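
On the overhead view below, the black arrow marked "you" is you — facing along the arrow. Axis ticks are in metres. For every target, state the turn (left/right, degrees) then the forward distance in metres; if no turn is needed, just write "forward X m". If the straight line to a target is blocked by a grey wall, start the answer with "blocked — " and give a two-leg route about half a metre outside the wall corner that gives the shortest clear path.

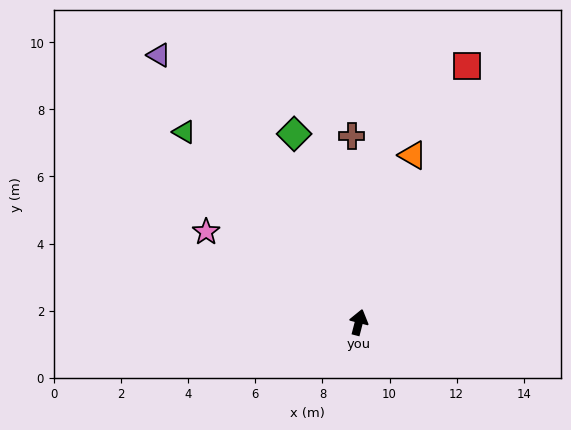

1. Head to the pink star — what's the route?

turn left 74°, forward 5.3 m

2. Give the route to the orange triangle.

turn right 3°, forward 5.2 m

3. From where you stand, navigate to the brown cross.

turn left 17°, forward 5.6 m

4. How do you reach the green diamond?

turn left 34°, forward 5.9 m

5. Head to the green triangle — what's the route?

turn left 57°, forward 7.7 m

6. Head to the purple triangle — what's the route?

turn left 51°, forward 10.0 m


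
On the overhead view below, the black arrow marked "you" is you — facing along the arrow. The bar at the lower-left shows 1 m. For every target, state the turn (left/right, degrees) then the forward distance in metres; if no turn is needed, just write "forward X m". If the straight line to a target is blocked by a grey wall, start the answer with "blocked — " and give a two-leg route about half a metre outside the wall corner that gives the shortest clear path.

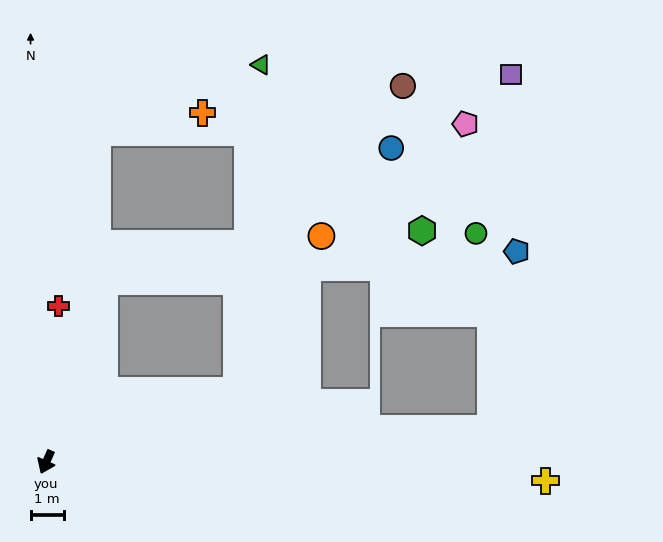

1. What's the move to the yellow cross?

turn left 112°, forward 15.0 m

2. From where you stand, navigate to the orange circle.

blocked — turn left 134°, forward 6.1 m, then turn left 41°, forward 5.3 m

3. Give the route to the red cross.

turn right 161°, forward 4.7 m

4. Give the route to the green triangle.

blocked — turn left 134°, forward 6.1 m, then turn left 66°, forward 9.8 m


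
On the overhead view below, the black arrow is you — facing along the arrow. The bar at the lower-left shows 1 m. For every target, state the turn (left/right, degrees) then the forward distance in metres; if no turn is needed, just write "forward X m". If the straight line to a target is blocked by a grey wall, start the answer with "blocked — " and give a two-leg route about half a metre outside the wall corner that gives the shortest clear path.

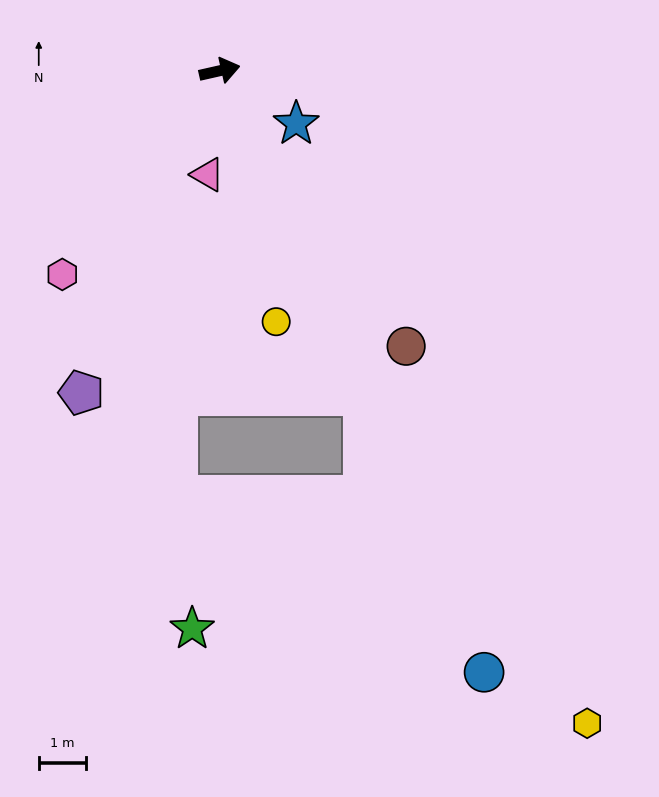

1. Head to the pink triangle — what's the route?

turn right 109°, forward 2.2 m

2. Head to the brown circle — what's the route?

turn right 69°, forward 7.0 m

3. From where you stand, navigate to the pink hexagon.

turn right 140°, forward 5.4 m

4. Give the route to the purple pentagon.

turn right 126°, forward 7.4 m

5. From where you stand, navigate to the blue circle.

turn right 79°, forward 13.8 m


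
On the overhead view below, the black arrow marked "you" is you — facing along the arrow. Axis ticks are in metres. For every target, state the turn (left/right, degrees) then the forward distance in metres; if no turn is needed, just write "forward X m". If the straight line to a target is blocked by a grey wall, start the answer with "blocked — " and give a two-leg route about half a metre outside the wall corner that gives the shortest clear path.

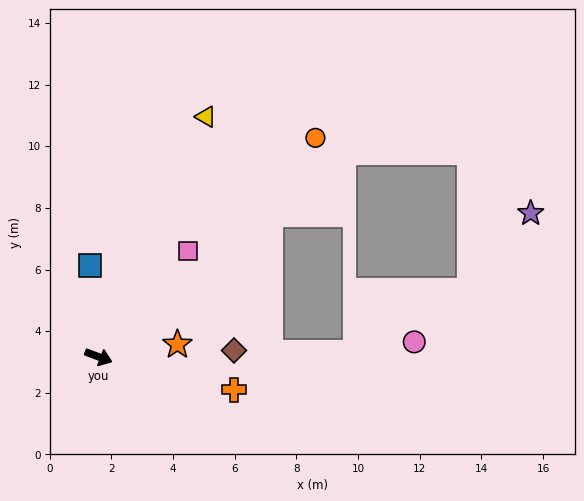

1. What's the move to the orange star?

turn left 30°, forward 2.6 m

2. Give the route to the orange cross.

turn left 7°, forward 4.5 m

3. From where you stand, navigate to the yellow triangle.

turn left 87°, forward 8.5 m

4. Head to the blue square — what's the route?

turn left 116°, forward 3.0 m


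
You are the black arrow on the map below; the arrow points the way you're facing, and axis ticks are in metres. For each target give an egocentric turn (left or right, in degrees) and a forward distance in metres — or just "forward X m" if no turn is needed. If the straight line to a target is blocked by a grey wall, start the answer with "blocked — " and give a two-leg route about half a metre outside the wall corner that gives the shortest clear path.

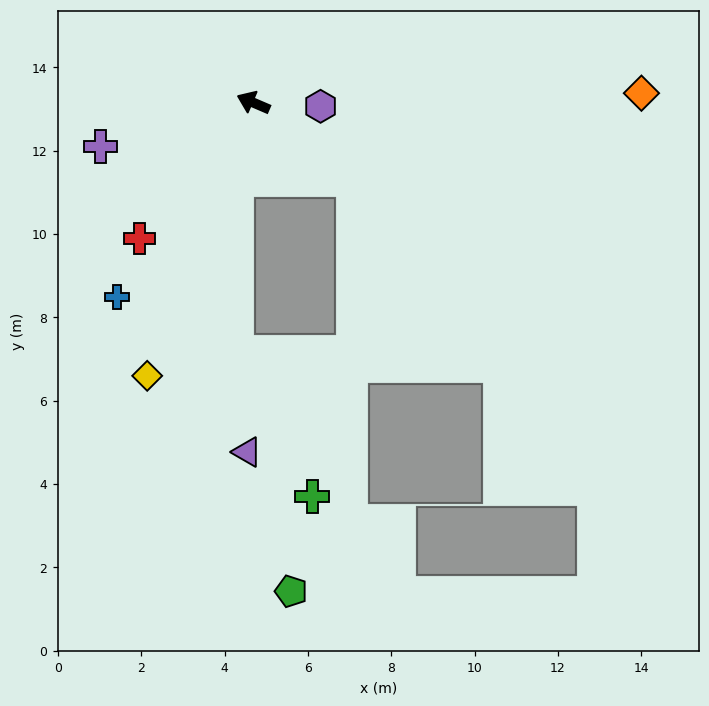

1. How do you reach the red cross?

turn left 73°, forward 4.3 m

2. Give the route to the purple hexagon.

turn right 160°, forward 1.6 m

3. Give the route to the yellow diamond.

turn left 92°, forward 7.0 m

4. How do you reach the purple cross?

turn left 39°, forward 3.8 m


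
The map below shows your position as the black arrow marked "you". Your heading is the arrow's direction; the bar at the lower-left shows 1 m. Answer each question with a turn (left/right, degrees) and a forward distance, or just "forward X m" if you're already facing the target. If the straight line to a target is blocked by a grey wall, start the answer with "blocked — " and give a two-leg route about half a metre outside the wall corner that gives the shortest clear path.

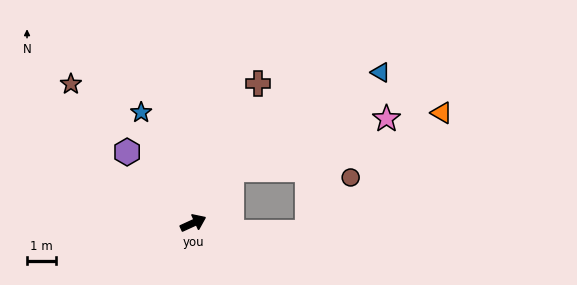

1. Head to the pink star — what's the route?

blocked — turn left 29°, forward 2.2 m, then turn right 35°, forward 5.5 m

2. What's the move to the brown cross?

turn left 40°, forward 5.2 m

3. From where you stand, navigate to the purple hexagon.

turn left 108°, forward 3.3 m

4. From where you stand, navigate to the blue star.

turn left 91°, forward 4.2 m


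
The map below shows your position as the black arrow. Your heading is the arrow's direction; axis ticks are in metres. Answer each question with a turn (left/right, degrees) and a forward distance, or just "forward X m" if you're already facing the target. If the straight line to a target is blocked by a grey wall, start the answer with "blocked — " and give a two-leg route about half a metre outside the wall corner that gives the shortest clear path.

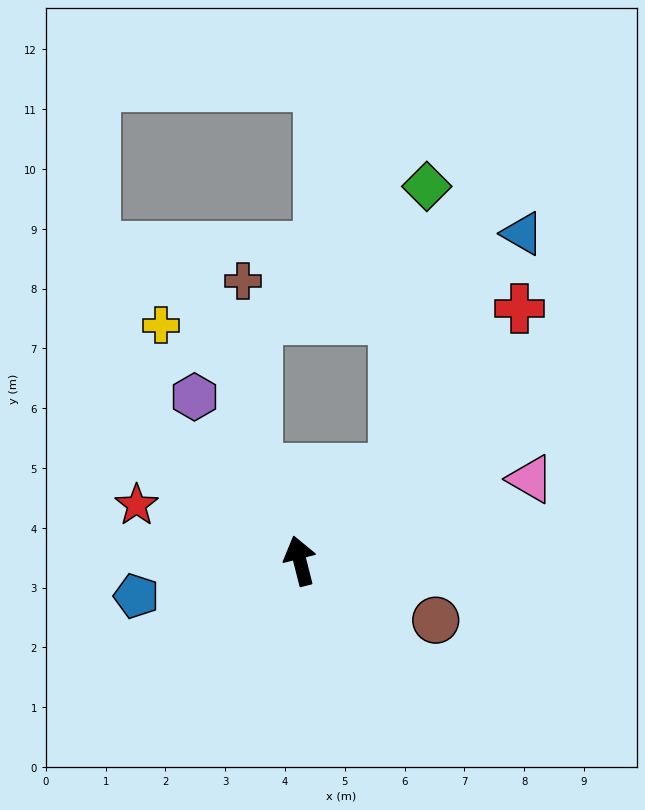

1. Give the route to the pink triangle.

turn right 85°, forward 4.1 m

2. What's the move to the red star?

turn left 57°, forward 2.9 m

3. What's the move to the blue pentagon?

turn left 88°, forward 2.8 m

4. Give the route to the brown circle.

turn right 128°, forward 2.5 m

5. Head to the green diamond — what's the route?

blocked — turn right 60°, forward 2.2 m, then turn left 39°, forward 4.8 m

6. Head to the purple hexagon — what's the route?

turn left 19°, forward 3.3 m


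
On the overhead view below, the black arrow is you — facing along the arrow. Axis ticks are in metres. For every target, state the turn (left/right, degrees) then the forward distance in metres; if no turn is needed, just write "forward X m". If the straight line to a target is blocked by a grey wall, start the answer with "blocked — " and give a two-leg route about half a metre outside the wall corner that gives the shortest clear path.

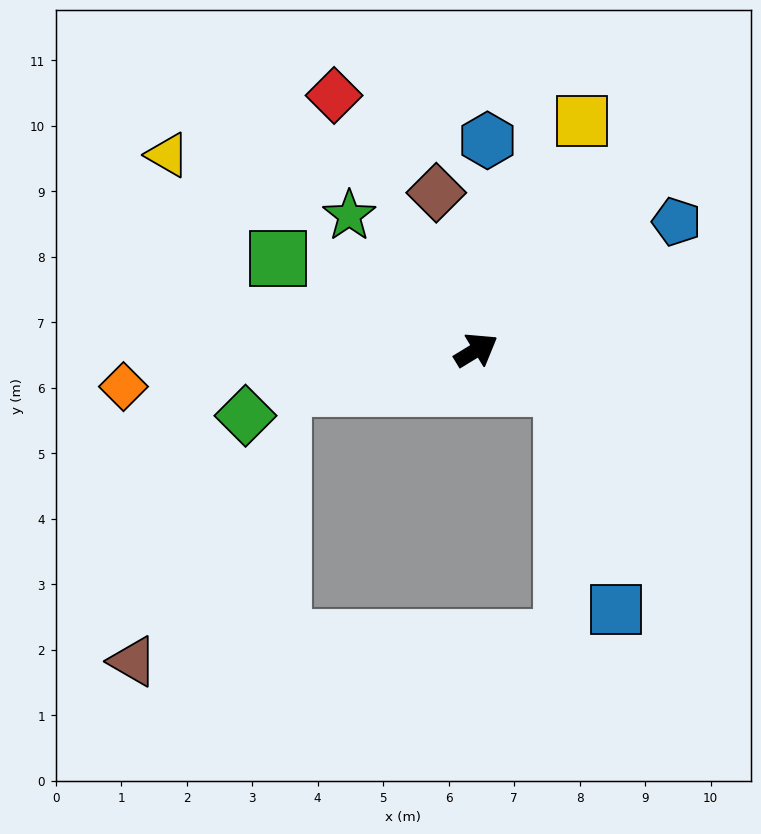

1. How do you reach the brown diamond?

turn left 73°, forward 2.5 m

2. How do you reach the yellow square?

turn left 34°, forward 3.9 m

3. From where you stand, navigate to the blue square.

blocked — turn right 56°, forward 1.4 m, then turn right 51°, forward 3.5 m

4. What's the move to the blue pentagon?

forward 3.6 m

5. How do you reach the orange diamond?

turn left 155°, forward 5.4 m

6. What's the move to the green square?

turn left 124°, forward 3.3 m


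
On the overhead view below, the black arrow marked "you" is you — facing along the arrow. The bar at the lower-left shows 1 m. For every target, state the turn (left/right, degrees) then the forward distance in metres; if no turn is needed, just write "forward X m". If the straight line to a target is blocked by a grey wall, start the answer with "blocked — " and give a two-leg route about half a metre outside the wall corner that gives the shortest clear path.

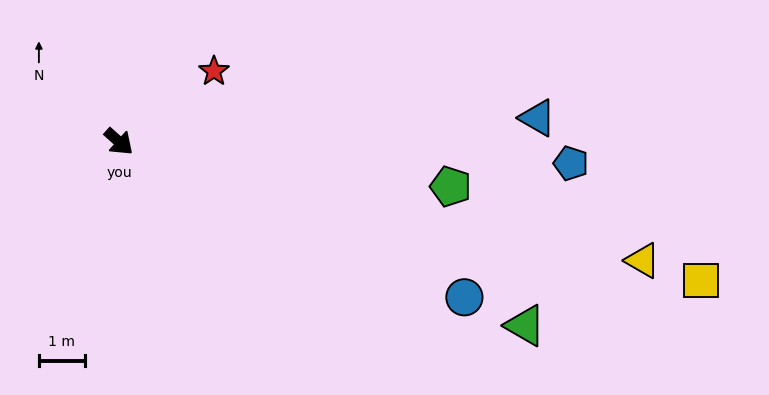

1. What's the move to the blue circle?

turn left 18°, forward 8.2 m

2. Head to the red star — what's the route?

turn left 78°, forward 2.6 m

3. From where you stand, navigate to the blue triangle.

turn left 45°, forward 9.1 m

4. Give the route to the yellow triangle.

turn left 29°, forward 11.6 m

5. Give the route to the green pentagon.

turn left 34°, forward 7.2 m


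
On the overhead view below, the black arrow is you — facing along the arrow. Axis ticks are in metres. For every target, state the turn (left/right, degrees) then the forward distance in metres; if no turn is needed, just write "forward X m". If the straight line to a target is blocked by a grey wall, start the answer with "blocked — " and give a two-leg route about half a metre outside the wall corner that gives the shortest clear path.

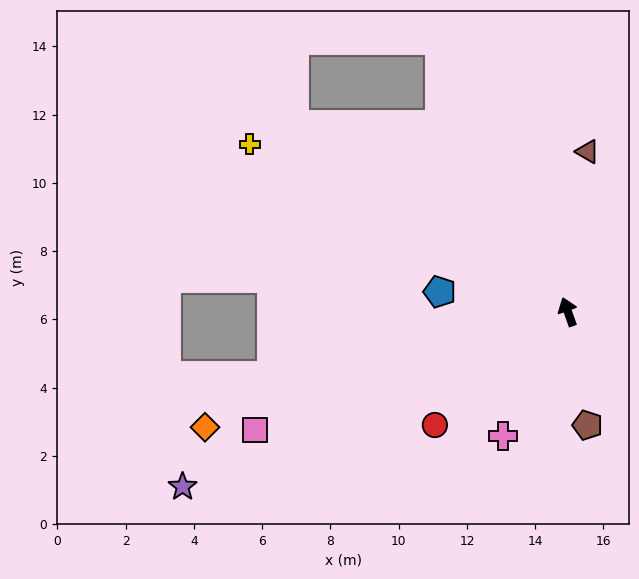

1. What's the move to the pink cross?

turn left 133°, forward 4.1 m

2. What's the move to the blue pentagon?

turn left 62°, forward 3.8 m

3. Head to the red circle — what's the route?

turn left 111°, forward 5.1 m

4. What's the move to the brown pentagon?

turn left 170°, forward 3.4 m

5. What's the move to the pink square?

turn left 91°, forward 9.8 m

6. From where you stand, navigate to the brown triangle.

turn right 27°, forward 4.7 m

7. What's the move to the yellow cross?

turn left 43°, forward 10.5 m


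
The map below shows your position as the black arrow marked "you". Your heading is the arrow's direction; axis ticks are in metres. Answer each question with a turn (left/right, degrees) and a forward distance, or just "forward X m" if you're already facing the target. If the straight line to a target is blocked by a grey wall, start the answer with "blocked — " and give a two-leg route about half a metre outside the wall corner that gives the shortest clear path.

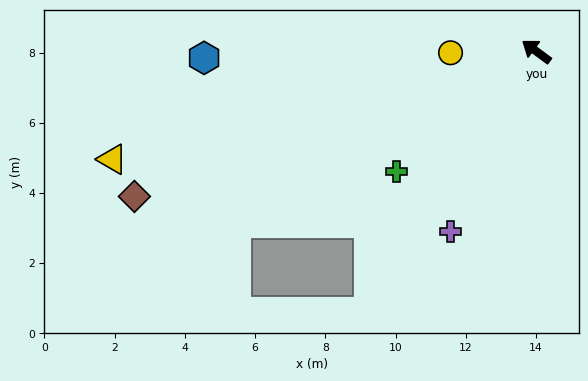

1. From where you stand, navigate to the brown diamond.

turn left 56°, forward 12.2 m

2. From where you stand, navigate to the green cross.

turn left 77°, forward 5.3 m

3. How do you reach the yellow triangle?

turn left 51°, forward 12.5 m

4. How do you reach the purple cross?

turn left 101°, forward 5.7 m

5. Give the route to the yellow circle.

turn left 37°, forward 2.4 m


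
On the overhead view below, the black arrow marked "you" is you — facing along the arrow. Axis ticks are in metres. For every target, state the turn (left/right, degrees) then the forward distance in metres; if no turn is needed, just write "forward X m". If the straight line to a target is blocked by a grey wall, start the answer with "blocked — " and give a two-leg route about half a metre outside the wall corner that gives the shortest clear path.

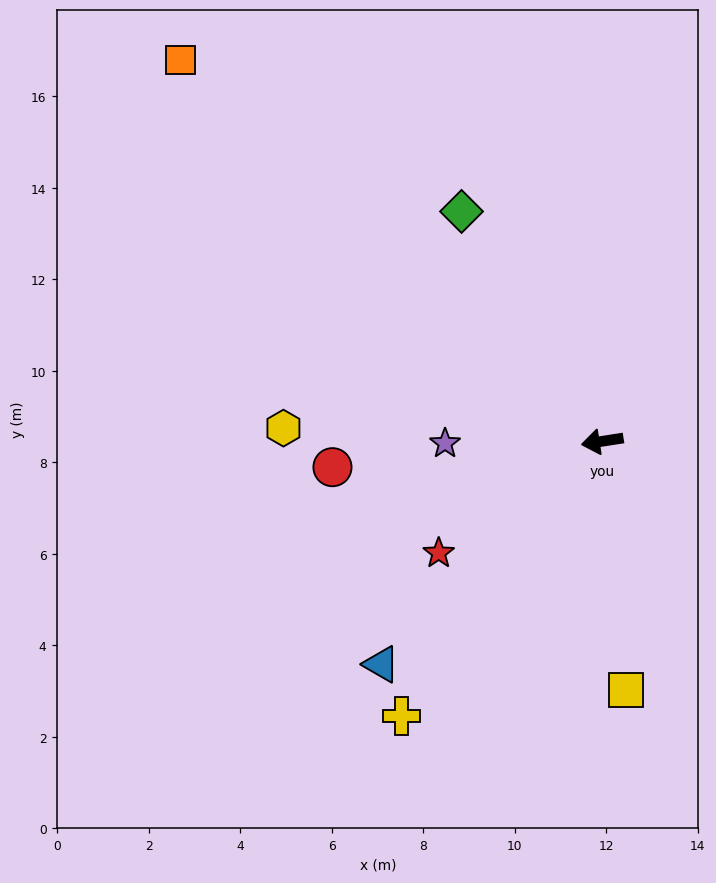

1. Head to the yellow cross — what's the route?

turn left 45°, forward 7.4 m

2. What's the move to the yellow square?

turn left 87°, forward 5.5 m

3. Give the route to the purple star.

turn right 8°, forward 3.4 m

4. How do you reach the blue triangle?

turn left 36°, forward 6.9 m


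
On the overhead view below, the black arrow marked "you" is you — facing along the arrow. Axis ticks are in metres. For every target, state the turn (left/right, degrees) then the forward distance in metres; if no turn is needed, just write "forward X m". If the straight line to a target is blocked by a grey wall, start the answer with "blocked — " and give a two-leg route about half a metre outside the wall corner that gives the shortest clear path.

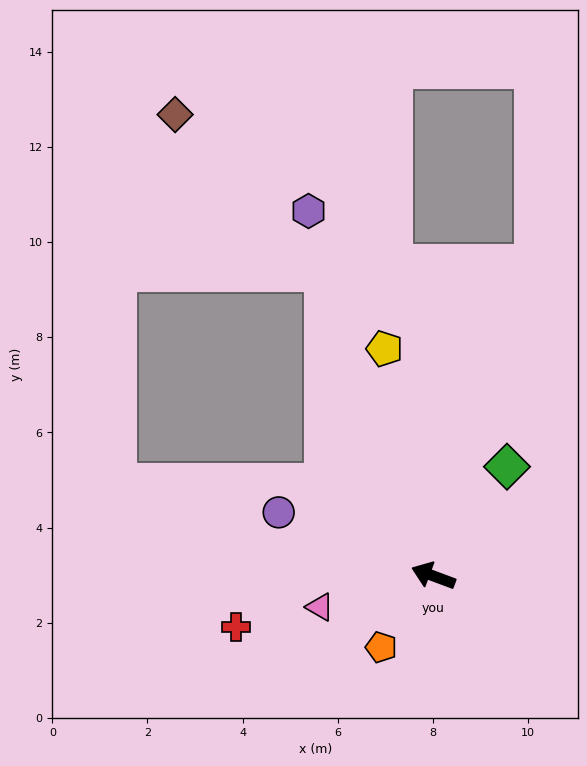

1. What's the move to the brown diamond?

blocked — turn right 50°, forward 6.8 m, then turn left 24°, forward 4.6 m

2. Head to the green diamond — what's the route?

turn right 104°, forward 2.8 m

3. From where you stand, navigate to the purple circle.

forward 3.5 m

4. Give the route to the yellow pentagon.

turn right 57°, forward 4.9 m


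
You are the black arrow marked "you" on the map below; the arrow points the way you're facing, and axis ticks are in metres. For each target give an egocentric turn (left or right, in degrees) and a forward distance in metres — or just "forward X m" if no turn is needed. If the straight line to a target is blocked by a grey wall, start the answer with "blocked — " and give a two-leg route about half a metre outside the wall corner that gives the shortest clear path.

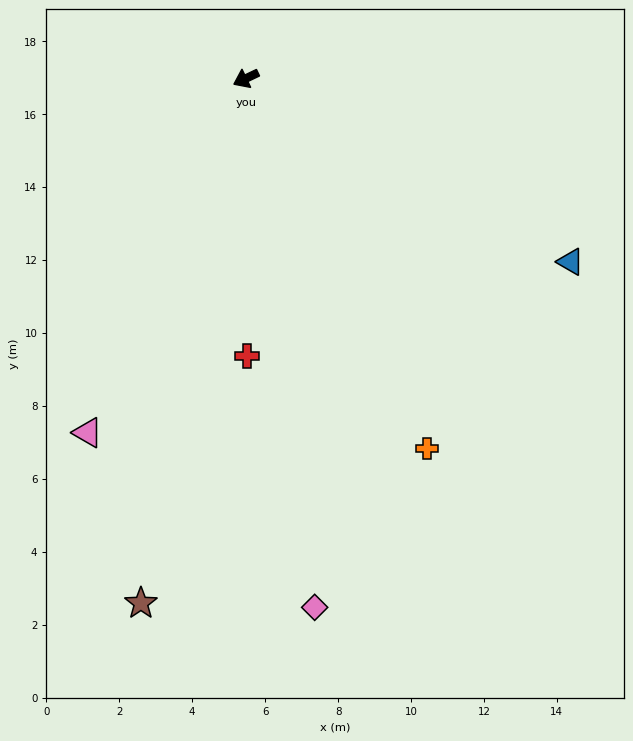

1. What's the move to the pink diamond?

turn left 72°, forward 14.6 m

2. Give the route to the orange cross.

turn left 91°, forward 11.3 m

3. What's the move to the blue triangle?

turn left 125°, forward 10.2 m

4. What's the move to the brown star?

turn left 53°, forward 14.7 m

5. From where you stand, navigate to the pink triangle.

turn left 40°, forward 10.6 m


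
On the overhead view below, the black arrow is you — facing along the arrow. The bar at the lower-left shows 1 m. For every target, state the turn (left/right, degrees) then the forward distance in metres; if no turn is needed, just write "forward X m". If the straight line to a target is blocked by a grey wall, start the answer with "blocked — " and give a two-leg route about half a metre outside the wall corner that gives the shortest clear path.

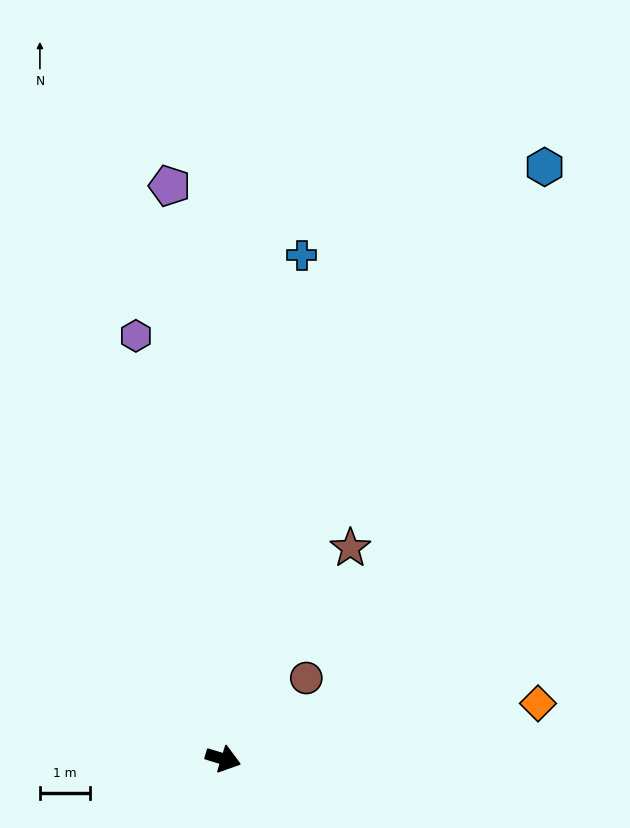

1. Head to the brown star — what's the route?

turn left 76°, forward 4.9 m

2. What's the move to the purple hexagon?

turn left 119°, forward 8.6 m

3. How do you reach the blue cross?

turn left 98°, forward 10.2 m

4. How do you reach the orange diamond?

turn left 27°, forward 6.4 m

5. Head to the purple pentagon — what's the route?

turn left 112°, forward 11.5 m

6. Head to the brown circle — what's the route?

turn left 61°, forward 2.3 m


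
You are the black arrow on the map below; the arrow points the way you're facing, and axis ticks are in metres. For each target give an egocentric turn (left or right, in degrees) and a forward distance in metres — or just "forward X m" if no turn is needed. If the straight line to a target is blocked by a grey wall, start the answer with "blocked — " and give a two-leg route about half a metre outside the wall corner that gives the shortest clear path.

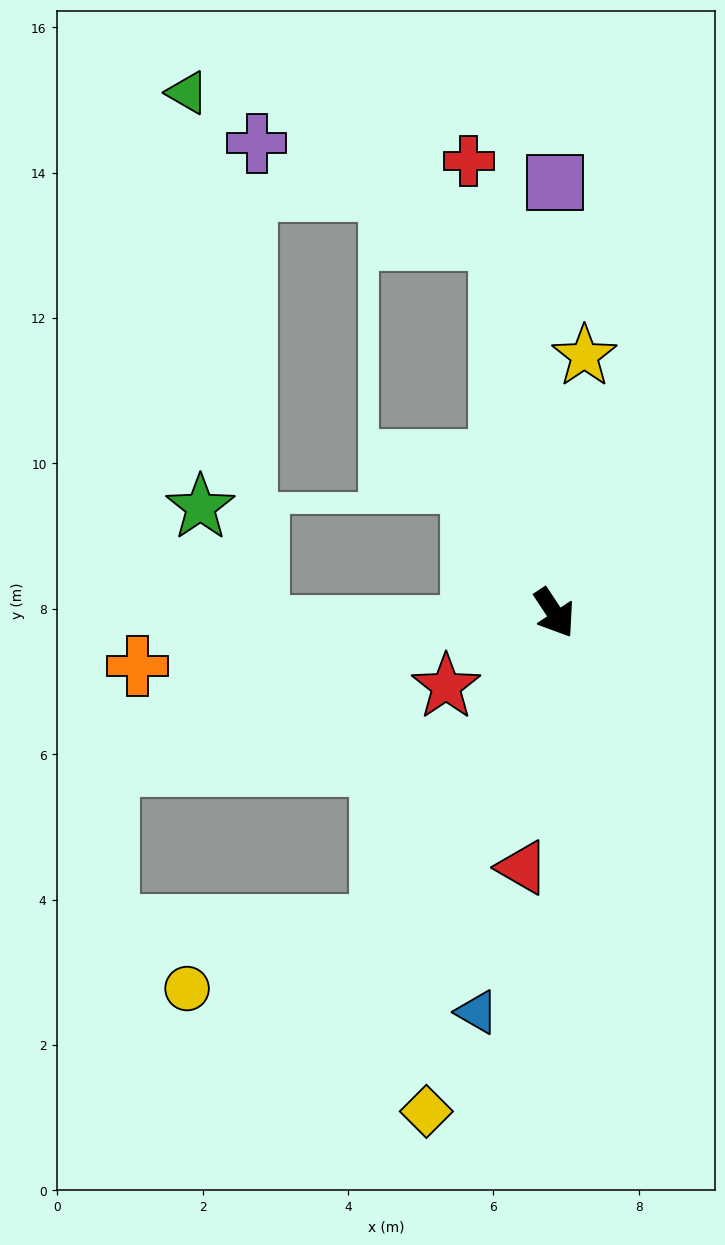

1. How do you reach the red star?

turn right 89°, forward 1.8 m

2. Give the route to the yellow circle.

blocked — turn right 62°, forward 4.9 m, then turn right 44°, forward 2.8 m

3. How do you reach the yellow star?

turn left 140°, forward 3.6 m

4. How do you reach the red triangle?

turn right 41°, forward 3.5 m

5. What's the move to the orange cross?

turn right 116°, forward 5.8 m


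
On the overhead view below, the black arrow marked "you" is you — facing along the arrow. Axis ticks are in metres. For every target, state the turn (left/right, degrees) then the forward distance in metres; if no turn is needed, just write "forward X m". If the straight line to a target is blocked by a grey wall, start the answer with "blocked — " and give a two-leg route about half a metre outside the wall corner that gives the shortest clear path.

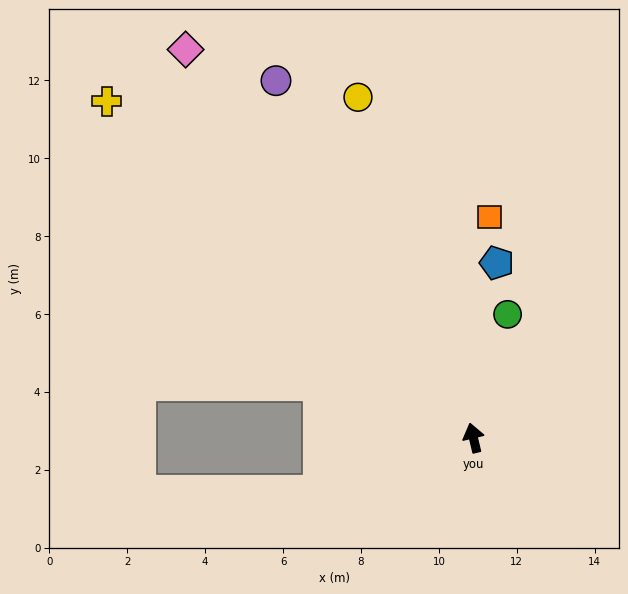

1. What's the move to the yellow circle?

turn left 5°, forward 9.2 m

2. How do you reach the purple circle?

turn left 16°, forward 10.5 m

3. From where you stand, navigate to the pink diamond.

turn left 23°, forward 12.4 m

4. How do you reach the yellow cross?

turn left 34°, forward 12.8 m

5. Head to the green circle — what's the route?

turn right 29°, forward 3.3 m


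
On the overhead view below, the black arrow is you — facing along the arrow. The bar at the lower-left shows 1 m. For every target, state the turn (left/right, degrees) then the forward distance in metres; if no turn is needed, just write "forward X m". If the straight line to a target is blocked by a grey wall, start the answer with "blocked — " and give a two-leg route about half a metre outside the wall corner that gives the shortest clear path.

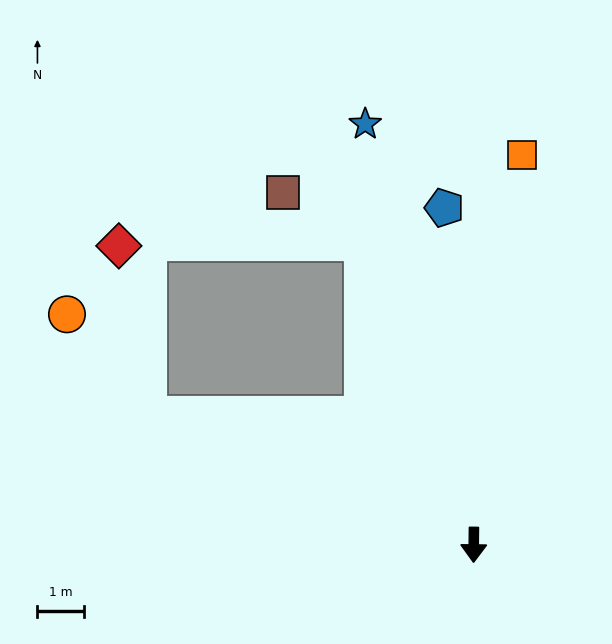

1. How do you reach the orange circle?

blocked — turn right 111°, forward 7.6 m, then turn right 30°, forward 2.8 m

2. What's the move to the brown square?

blocked — turn right 159°, forward 7.0 m, then turn left 38°, forward 2.0 m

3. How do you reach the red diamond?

blocked — turn right 111°, forward 7.6 m, then turn right 59°, forward 3.7 m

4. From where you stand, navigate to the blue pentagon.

turn right 174°, forward 7.3 m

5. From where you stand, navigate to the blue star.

turn right 165°, forward 9.4 m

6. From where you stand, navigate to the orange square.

turn left 174°, forward 8.5 m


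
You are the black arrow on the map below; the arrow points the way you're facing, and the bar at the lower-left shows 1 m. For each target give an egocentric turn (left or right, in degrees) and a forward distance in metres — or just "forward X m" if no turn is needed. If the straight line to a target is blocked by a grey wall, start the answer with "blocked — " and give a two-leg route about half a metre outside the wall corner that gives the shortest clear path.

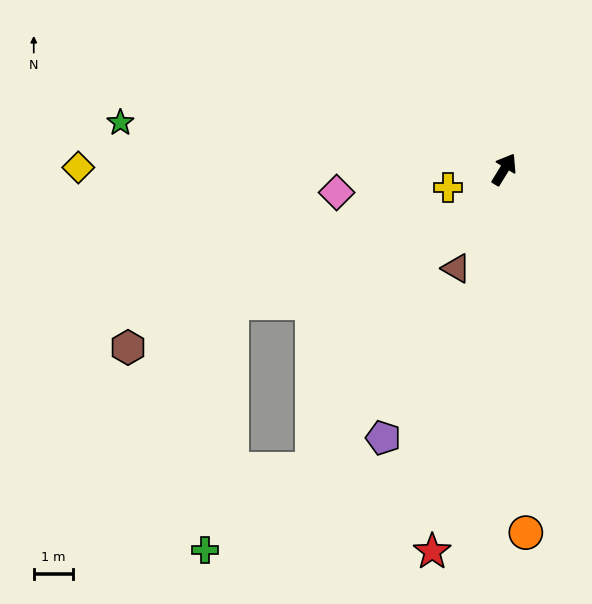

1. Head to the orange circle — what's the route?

turn right 145°, forward 9.3 m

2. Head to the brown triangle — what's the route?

turn right 174°, forward 2.8 m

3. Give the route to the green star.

turn left 115°, forward 9.8 m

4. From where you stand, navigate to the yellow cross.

turn left 140°, forward 1.5 m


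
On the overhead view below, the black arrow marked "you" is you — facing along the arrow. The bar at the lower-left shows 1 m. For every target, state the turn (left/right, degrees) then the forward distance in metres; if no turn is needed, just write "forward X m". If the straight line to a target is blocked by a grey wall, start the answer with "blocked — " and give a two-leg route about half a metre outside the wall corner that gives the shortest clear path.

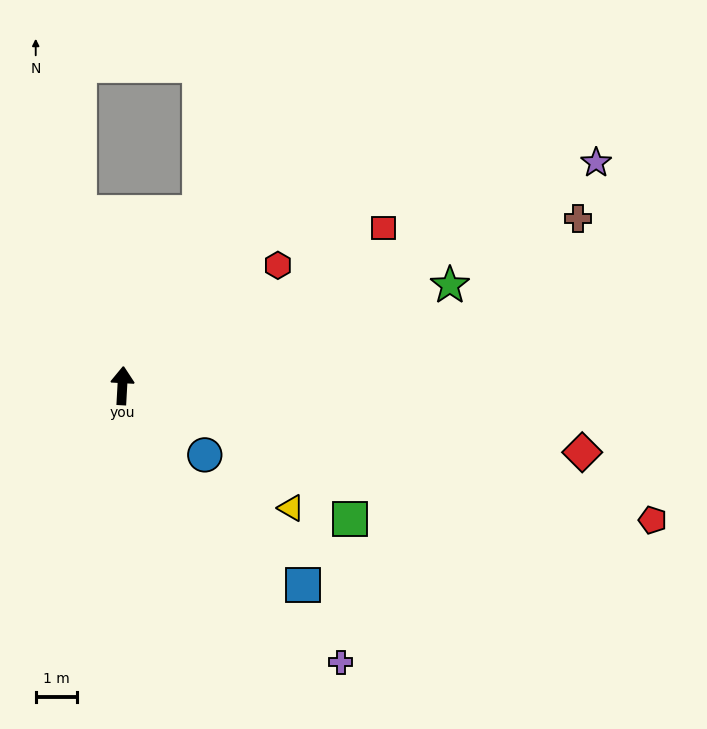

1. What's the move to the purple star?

turn right 62°, forward 12.8 m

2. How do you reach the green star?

turn right 70°, forward 8.4 m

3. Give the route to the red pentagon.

turn right 101°, forward 13.3 m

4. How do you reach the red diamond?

turn right 95°, forward 11.3 m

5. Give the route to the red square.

turn right 56°, forward 7.4 m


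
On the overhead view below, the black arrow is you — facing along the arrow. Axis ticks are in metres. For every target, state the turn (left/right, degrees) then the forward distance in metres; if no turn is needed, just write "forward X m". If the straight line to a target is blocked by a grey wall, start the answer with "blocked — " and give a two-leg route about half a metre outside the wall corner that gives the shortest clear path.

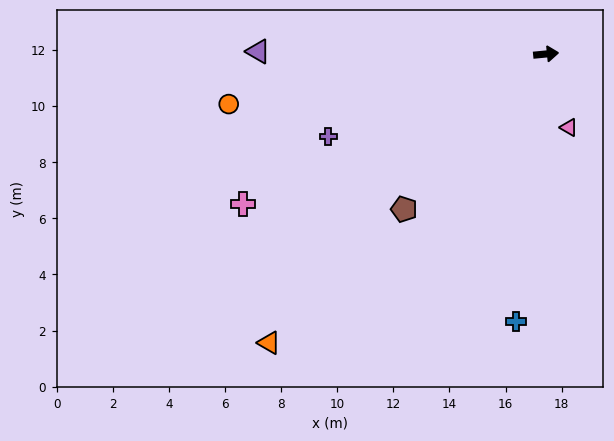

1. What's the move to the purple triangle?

turn left 174°, forward 10.3 m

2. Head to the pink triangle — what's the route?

turn right 78°, forward 2.7 m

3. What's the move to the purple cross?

turn right 165°, forward 8.3 m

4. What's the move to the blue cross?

turn right 102°, forward 9.6 m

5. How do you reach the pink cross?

turn right 159°, forward 12.1 m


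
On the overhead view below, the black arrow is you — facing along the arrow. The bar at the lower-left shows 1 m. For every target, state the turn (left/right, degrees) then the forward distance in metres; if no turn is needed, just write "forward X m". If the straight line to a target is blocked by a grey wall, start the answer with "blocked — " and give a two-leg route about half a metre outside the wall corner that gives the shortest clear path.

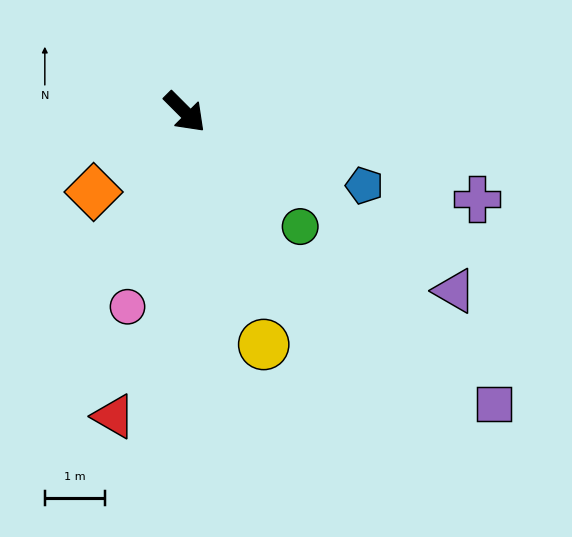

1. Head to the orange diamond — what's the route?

turn right 94°, forward 2.0 m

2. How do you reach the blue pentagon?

turn left 23°, forward 3.2 m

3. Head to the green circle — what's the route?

forward 2.7 m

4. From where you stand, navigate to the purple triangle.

turn left 11°, forward 5.4 m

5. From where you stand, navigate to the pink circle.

turn right 61°, forward 3.4 m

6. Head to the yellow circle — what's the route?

turn right 26°, forward 4.1 m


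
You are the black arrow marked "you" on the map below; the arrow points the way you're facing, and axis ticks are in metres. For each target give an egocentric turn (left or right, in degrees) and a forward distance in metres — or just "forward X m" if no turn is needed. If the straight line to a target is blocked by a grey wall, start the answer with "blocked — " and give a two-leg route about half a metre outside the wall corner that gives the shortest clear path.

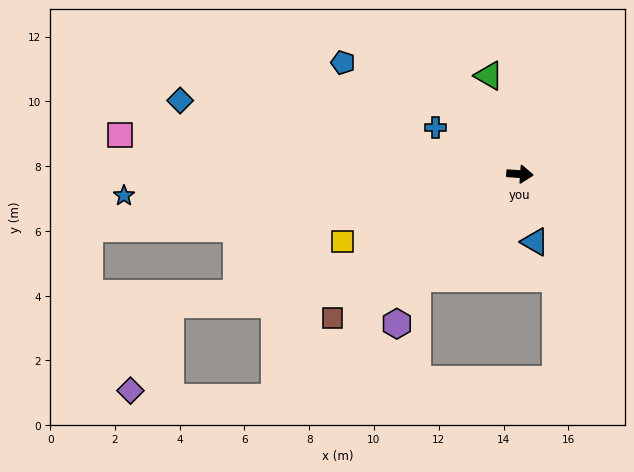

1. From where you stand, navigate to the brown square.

turn right 138°, forward 7.3 m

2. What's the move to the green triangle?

turn left 111°, forward 3.2 m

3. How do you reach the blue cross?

turn left 155°, forward 3.0 m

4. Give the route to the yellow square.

turn right 155°, forward 5.9 m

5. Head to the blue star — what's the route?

turn right 173°, forward 12.2 m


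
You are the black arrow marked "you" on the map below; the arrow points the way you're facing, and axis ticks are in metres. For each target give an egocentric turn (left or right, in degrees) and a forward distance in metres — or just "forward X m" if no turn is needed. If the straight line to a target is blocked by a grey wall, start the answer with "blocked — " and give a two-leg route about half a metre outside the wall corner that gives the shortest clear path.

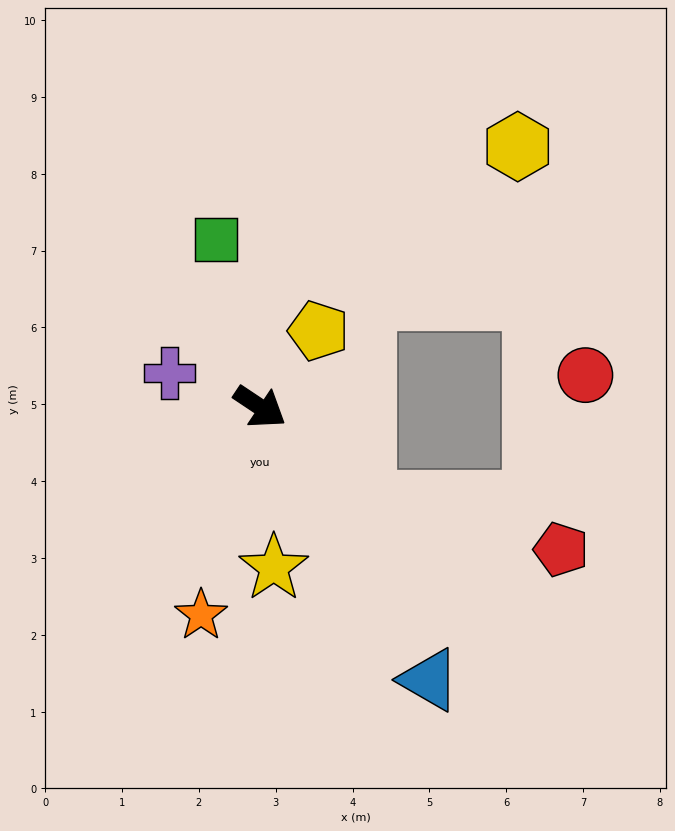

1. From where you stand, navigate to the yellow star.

turn right 51°, forward 2.1 m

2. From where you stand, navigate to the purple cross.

turn right 167°, forward 1.3 m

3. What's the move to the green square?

turn left 138°, forward 2.3 m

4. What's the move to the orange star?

turn right 72°, forward 2.8 m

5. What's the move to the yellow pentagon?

turn left 86°, forward 1.2 m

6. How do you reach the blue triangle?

turn right 25°, forward 4.2 m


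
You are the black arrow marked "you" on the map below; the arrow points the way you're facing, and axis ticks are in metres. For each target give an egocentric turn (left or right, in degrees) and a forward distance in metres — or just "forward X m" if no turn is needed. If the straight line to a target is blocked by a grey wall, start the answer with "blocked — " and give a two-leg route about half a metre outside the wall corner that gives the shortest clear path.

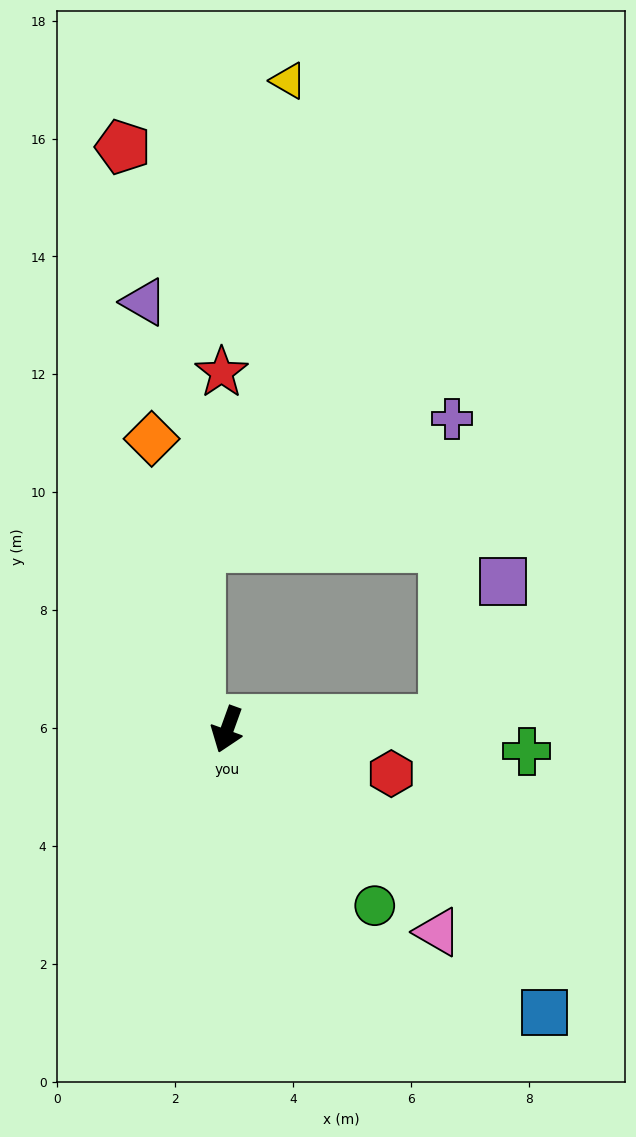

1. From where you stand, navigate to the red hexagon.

turn left 95°, forward 2.9 m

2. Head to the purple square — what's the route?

blocked — turn left 113°, forward 3.7 m, then turn left 63°, forward 2.5 m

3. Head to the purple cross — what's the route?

blocked — turn left 113°, forward 3.7 m, then turn left 85°, forward 5.1 m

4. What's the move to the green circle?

turn left 60°, forward 3.9 m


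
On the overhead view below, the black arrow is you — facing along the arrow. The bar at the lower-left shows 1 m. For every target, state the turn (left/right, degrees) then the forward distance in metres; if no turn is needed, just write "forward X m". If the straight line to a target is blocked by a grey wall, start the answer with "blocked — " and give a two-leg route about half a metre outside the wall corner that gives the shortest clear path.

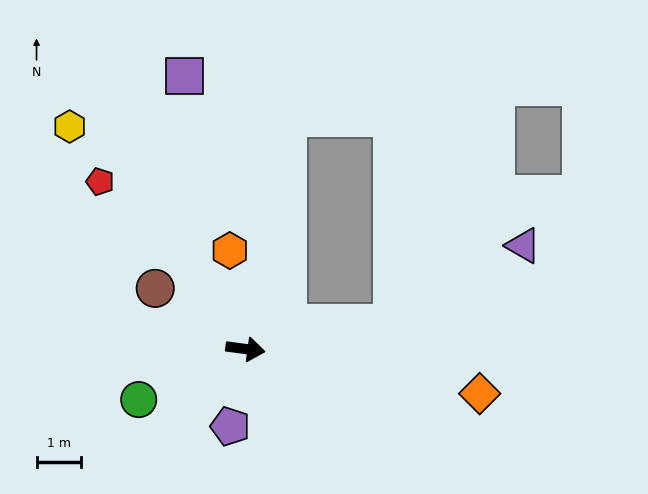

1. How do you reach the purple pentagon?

turn right 93°, forward 1.8 m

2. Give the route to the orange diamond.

turn right 3°, forward 5.4 m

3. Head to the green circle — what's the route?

turn right 147°, forward 2.7 m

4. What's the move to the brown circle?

turn left 154°, forward 2.5 m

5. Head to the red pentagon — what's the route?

turn left 139°, forward 5.0 m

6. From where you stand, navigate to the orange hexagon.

turn left 107°, forward 2.3 m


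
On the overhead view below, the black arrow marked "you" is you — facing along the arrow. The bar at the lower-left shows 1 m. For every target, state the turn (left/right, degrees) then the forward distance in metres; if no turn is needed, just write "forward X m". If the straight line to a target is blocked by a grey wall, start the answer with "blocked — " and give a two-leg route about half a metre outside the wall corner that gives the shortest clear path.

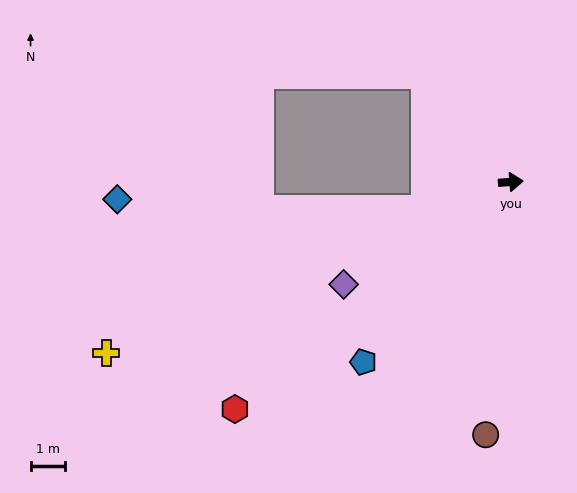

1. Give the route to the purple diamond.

turn right 153°, forward 5.7 m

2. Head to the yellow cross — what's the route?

turn right 161°, forward 12.8 m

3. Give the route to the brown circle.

turn right 100°, forward 7.4 m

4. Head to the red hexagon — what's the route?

turn right 145°, forward 10.4 m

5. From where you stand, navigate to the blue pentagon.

turn right 134°, forward 6.8 m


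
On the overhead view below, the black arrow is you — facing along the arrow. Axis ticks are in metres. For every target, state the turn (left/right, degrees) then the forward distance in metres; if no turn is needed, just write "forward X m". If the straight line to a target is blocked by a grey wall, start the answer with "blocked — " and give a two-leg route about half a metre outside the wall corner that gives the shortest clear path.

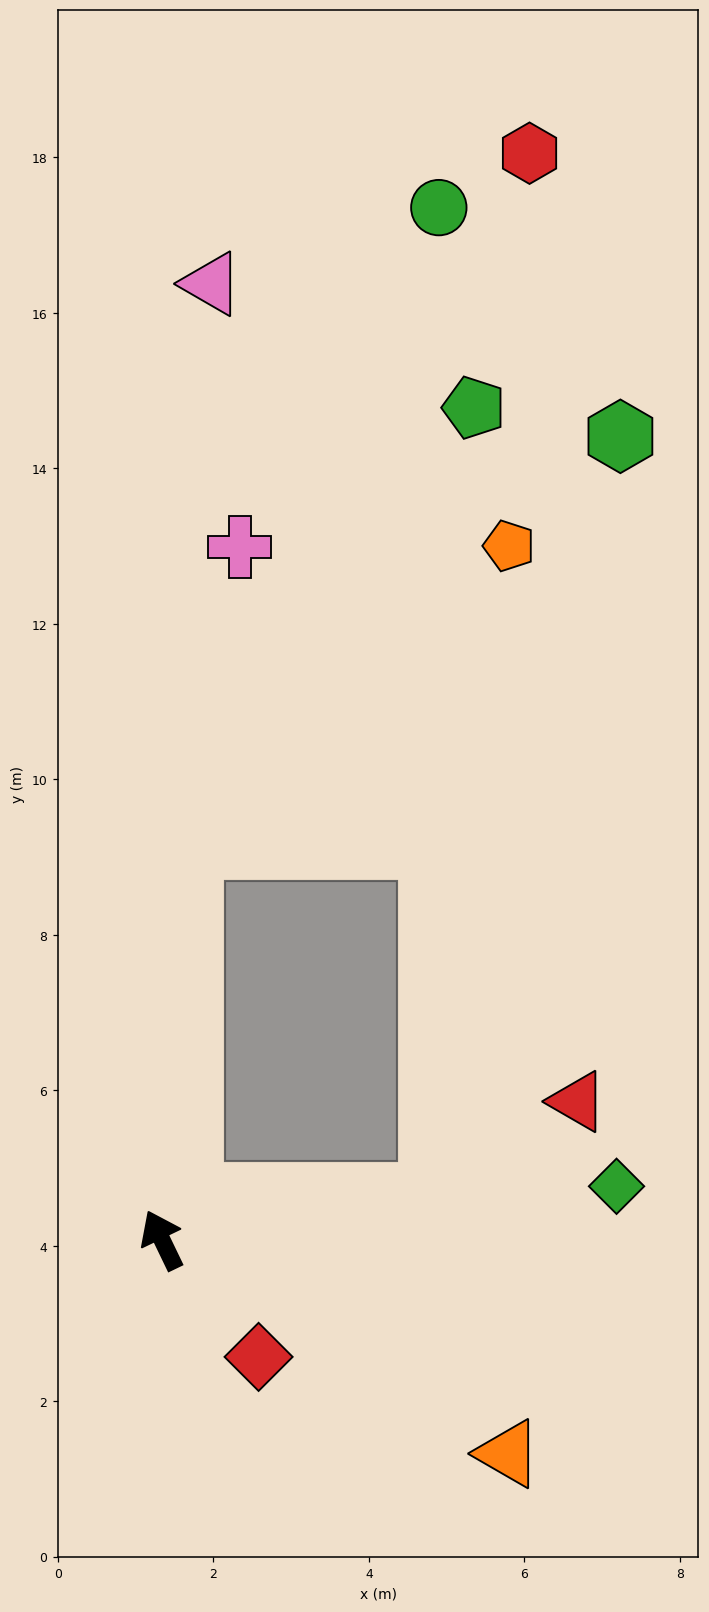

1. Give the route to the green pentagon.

blocked — turn right 30°, forward 5.1 m, then turn right 29°, forward 6.7 m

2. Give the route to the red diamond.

turn right 166°, forward 2.0 m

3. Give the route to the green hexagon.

blocked — turn right 106°, forward 3.5 m, then turn left 66°, forward 10.1 m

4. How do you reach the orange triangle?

turn right 147°, forward 5.2 m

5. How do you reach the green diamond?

turn right 109°, forward 5.9 m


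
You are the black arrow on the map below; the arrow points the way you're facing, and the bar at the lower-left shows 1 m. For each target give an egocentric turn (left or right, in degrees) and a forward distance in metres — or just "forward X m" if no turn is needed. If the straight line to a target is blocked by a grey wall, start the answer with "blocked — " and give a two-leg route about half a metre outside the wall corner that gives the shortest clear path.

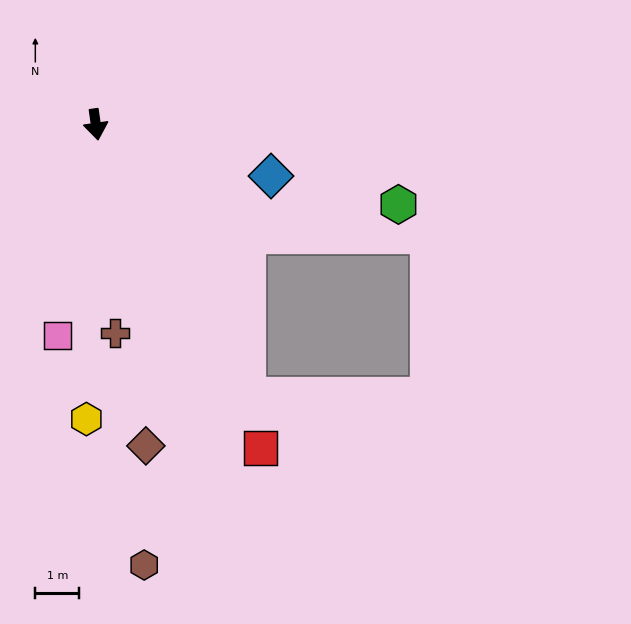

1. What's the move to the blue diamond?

turn left 66°, forward 4.1 m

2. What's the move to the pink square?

turn right 18°, forward 4.9 m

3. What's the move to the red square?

turn left 19°, forward 8.2 m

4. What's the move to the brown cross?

turn right 3°, forward 4.8 m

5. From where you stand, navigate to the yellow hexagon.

turn right 10°, forward 6.7 m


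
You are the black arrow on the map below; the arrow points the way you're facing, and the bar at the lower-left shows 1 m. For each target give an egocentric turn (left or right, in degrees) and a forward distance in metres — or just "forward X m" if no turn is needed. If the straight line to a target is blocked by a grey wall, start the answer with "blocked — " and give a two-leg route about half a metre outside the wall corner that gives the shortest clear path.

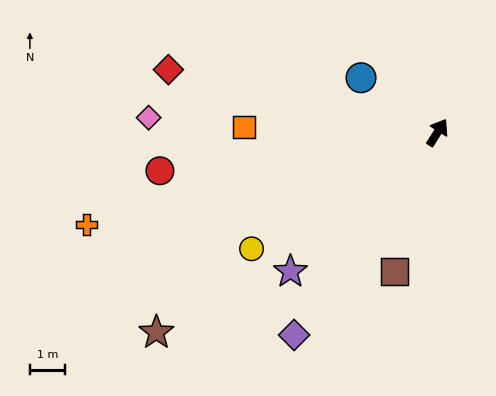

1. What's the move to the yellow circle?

turn left 154°, forward 6.3 m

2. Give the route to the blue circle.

turn left 87°, forward 2.7 m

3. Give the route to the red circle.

turn left 130°, forward 8.0 m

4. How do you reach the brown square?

turn right 165°, forward 4.1 m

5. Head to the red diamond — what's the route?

turn left 109°, forward 7.9 m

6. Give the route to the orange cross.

turn left 137°, forward 10.4 m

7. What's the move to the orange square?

turn left 121°, forward 5.5 m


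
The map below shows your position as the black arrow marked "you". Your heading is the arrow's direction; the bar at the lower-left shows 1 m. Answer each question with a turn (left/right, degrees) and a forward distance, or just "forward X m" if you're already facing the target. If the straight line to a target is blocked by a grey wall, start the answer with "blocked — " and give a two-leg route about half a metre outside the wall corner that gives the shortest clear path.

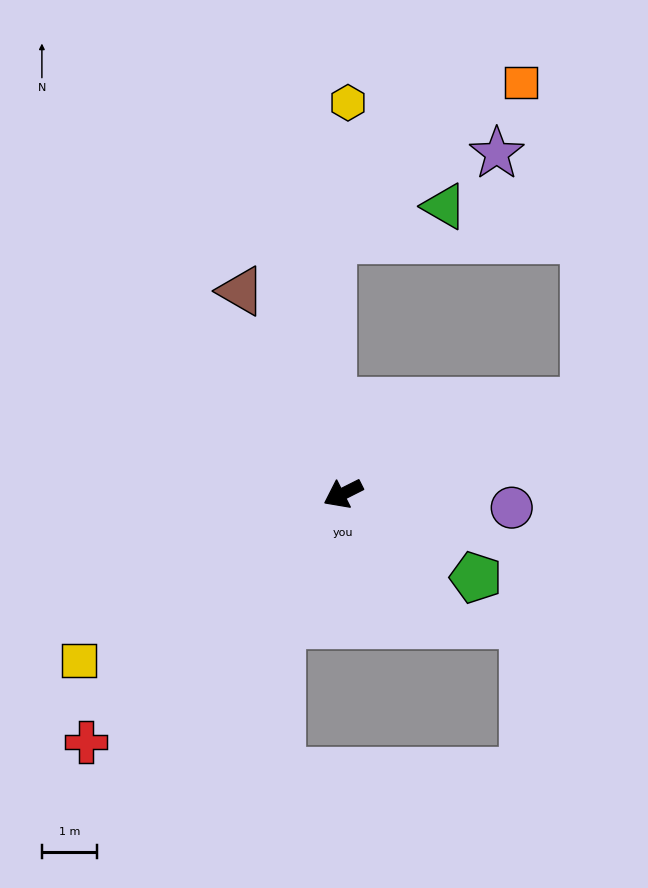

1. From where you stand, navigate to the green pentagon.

turn left 121°, forward 2.9 m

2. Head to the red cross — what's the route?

turn left 17°, forward 6.5 m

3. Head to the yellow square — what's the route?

turn left 6°, forward 5.7 m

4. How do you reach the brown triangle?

turn right 90°, forward 4.1 m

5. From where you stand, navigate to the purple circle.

turn left 149°, forward 3.1 m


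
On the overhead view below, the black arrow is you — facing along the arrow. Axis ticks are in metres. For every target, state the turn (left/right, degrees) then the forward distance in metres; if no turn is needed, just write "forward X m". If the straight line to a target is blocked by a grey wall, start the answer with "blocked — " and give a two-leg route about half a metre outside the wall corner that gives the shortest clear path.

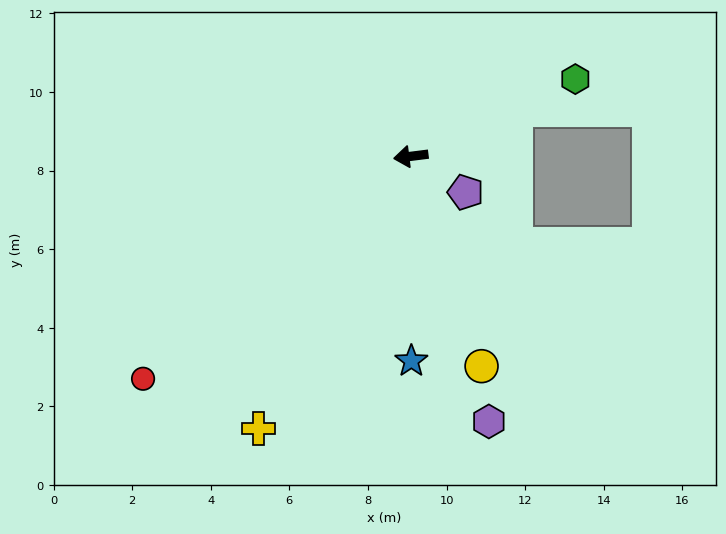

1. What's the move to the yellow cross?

turn left 54°, forward 7.9 m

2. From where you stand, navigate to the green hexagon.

turn right 162°, forward 4.6 m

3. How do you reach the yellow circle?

turn left 102°, forward 5.6 m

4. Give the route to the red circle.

turn left 33°, forward 8.9 m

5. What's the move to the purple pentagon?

turn left 140°, forward 1.7 m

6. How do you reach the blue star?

turn left 83°, forward 5.2 m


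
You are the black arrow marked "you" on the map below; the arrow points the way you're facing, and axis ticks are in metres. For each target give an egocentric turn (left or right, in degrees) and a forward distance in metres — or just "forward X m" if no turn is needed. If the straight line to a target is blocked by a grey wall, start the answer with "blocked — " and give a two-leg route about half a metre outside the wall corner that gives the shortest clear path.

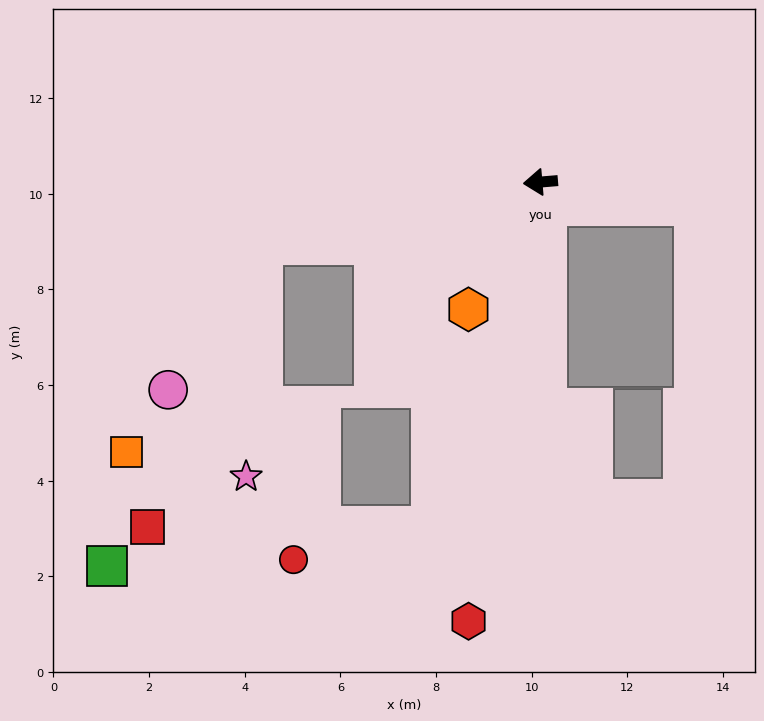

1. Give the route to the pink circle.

blocked — turn left 8°, forward 5.9 m, then turn left 44°, forward 3.6 m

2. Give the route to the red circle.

blocked — turn left 68°, forward 7.6 m, then turn right 59°, forward 3.0 m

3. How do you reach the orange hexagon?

turn left 56°, forward 3.1 m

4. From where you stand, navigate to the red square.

blocked — turn left 8°, forward 5.9 m, then turn left 55°, forward 6.4 m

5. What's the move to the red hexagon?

turn left 76°, forward 9.3 m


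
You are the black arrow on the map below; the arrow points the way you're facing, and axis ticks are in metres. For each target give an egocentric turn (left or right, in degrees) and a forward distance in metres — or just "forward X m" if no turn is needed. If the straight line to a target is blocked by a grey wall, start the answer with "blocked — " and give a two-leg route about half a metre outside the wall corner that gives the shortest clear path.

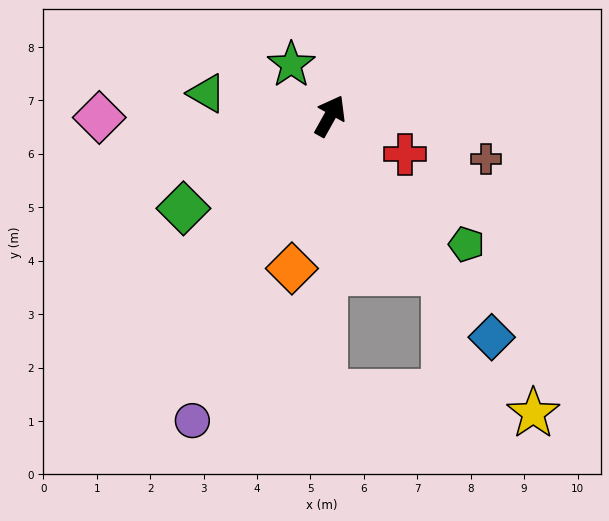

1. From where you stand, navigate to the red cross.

turn right 88°, forward 1.6 m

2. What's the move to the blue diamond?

turn right 115°, forward 5.1 m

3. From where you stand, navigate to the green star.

turn left 66°, forward 1.2 m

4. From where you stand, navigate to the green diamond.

turn left 151°, forward 3.2 m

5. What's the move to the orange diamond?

turn right 165°, forward 2.9 m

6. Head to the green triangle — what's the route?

turn left 109°, forward 2.3 m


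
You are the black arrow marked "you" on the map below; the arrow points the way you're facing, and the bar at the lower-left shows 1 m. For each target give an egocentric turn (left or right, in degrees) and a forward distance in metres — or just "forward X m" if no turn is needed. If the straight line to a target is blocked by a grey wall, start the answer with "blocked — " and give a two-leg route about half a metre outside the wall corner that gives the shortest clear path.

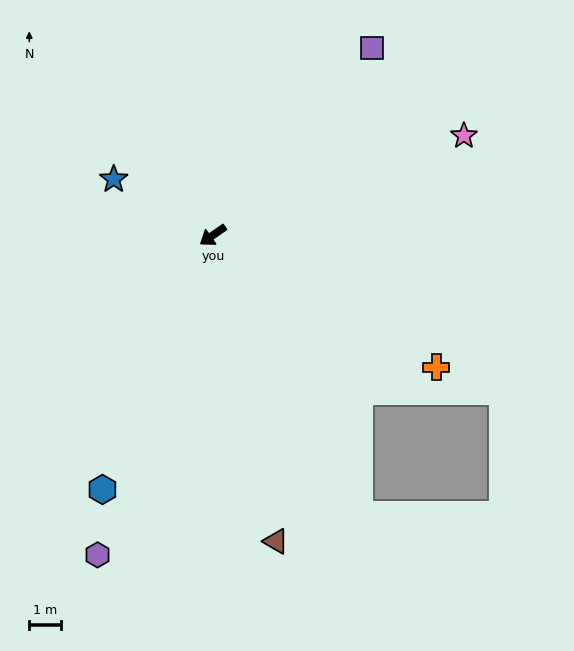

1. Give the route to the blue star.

turn right 64°, forward 3.6 m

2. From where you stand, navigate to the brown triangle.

turn left 67°, forward 9.8 m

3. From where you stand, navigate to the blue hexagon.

turn left 32°, forward 8.7 m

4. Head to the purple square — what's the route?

turn right 165°, forward 7.7 m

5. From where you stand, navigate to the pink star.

turn left 167°, forward 8.4 m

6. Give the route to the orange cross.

turn left 114°, forward 8.1 m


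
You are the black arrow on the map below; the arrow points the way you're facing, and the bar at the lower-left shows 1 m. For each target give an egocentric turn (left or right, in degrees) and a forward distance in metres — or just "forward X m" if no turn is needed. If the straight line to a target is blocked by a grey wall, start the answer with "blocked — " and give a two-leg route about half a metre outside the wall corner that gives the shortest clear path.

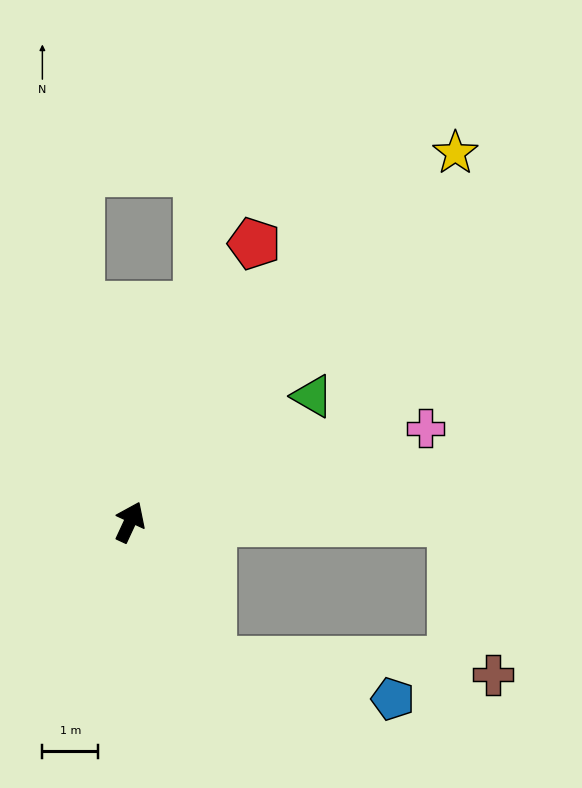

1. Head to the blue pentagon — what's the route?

blocked — turn right 124°, forward 2.9 m, then turn left 47°, forward 3.3 m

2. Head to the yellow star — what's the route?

turn right 16°, forward 8.8 m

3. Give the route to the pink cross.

turn right 48°, forward 5.6 m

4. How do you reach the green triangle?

turn right 31°, forward 4.0 m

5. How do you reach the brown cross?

blocked — turn right 65°, forward 5.8 m, then turn right 75°, forward 2.8 m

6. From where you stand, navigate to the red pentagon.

forward 5.5 m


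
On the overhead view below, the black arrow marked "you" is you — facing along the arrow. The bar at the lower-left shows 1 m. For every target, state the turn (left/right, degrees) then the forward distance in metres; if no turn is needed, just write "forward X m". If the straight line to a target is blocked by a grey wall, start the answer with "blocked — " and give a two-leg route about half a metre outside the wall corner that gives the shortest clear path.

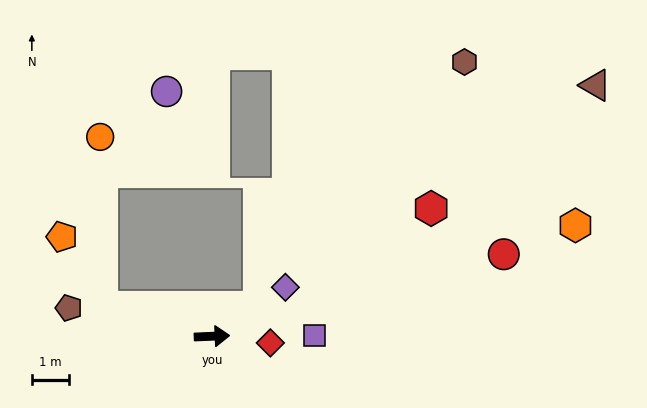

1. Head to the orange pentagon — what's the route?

blocked — turn left 163°, forward 3.0 m, then turn right 46°, forward 2.2 m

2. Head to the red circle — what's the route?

turn left 13°, forward 8.1 m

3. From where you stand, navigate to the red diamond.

turn right 9°, forward 1.6 m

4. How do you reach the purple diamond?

turn left 31°, forward 2.4 m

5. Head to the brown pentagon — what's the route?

turn left 166°, forward 3.9 m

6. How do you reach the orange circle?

blocked — turn left 163°, forward 3.0 m, then turn right 75°, forward 4.5 m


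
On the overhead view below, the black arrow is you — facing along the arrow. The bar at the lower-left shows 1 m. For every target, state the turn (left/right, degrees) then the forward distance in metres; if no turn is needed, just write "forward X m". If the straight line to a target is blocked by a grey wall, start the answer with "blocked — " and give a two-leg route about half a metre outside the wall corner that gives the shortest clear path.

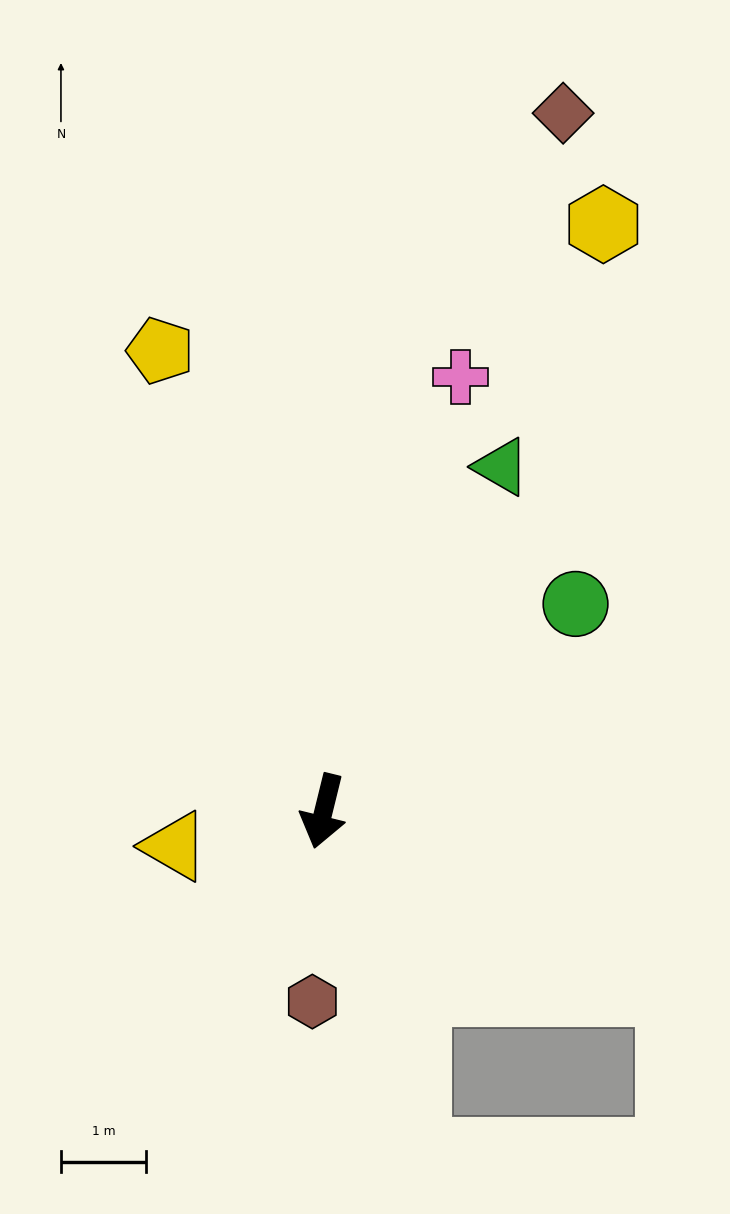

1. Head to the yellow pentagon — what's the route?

turn right 147°, forward 5.7 m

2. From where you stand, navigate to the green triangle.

turn left 167°, forward 4.5 m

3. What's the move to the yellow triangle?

turn right 63°, forward 1.8 m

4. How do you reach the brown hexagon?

turn left 10°, forward 2.2 m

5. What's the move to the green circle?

turn left 143°, forward 3.8 m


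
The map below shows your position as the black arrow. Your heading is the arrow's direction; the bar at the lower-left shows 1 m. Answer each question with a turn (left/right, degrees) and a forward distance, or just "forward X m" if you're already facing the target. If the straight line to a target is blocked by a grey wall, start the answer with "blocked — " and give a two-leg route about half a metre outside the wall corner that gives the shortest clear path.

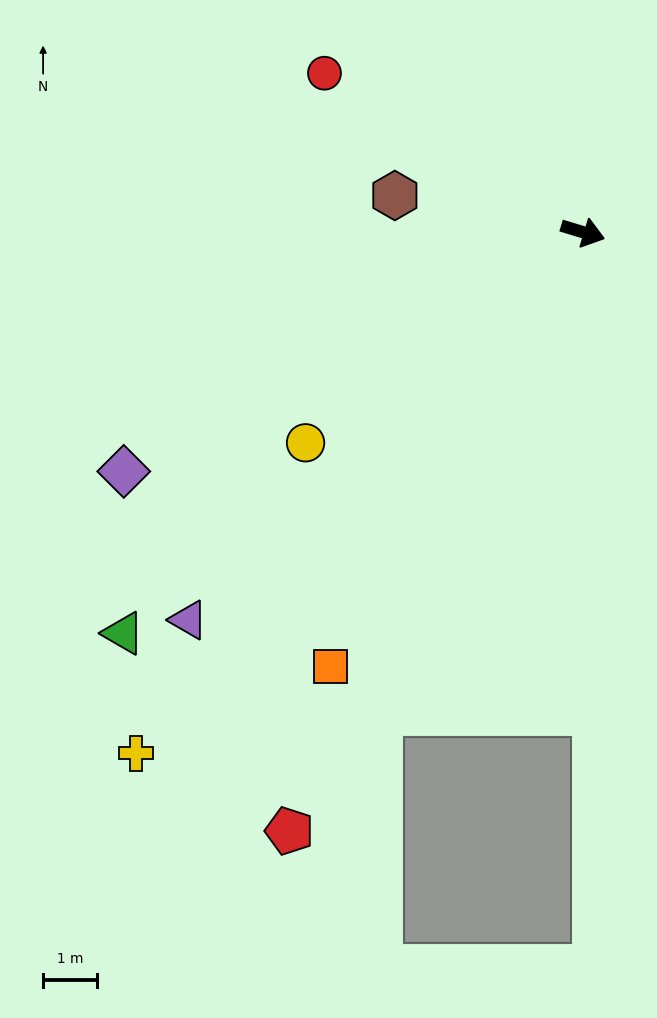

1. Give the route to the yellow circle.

turn right 126°, forward 6.5 m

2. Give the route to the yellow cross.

turn right 114°, forward 12.8 m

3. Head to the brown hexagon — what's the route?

turn right 174°, forward 3.6 m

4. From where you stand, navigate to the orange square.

turn right 103°, forward 9.4 m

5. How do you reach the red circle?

turn left 165°, forward 5.7 m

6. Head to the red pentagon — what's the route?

turn right 99°, forward 12.4 m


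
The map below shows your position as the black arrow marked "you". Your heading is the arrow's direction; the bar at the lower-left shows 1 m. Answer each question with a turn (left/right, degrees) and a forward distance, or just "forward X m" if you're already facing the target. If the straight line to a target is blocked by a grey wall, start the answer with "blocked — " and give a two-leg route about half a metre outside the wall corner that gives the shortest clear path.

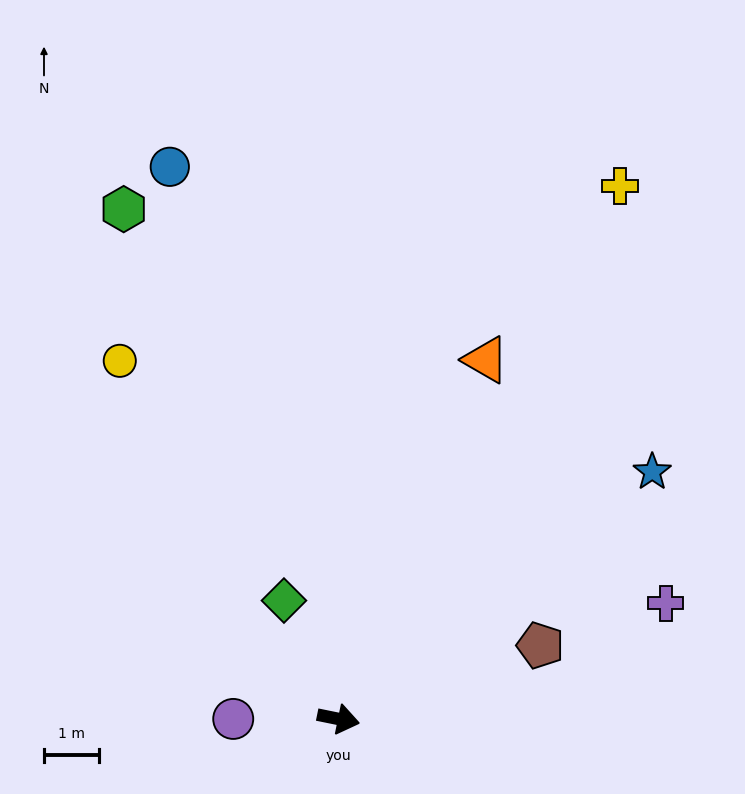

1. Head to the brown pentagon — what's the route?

turn left 32°, forward 3.9 m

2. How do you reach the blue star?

turn left 50°, forward 7.3 m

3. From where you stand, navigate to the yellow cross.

turn left 74°, forward 11.0 m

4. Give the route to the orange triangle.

turn left 79°, forward 7.1 m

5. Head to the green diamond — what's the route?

turn left 126°, forward 2.4 m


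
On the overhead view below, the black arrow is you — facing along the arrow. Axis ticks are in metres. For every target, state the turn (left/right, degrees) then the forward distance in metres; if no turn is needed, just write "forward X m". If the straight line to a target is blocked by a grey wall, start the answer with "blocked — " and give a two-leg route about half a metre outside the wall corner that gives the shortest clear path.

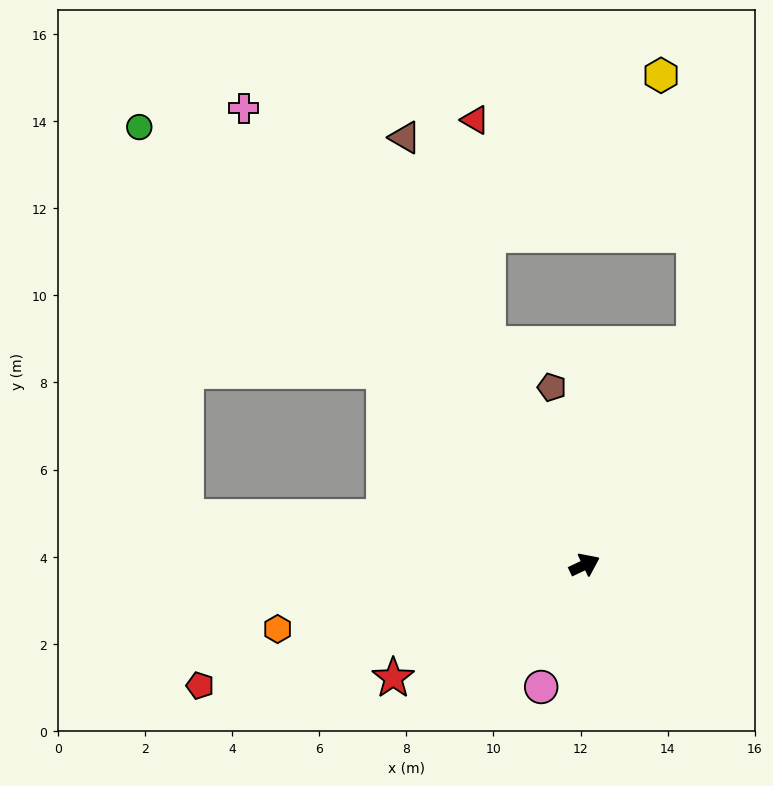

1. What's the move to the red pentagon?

turn left 172°, forward 9.3 m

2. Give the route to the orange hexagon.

turn left 166°, forward 7.2 m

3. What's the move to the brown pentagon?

turn left 75°, forward 4.1 m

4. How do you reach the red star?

turn right 175°, forward 5.1 m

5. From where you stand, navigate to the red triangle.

blocked — turn left 88°, forward 5.5 m, then turn right 20°, forward 5.2 m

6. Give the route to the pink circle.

turn right 135°, forward 3.0 m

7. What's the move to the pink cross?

turn left 101°, forward 13.1 m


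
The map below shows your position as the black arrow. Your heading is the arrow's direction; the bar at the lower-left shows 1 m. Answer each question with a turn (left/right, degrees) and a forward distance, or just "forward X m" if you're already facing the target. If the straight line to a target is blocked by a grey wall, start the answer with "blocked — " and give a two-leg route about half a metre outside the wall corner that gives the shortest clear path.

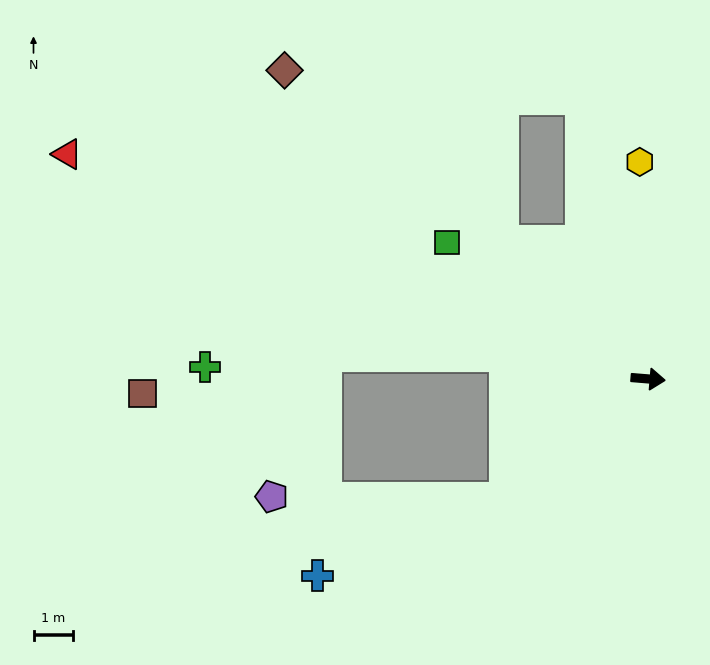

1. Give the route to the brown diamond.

turn left 144°, forward 12.2 m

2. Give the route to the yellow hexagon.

turn left 97°, forward 5.6 m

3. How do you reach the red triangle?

turn left 164°, forward 16.0 m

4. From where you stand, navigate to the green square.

turn left 150°, forward 6.2 m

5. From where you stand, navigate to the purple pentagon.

blocked — turn right 135°, forward 4.8 m, then turn right 41°, forward 6.0 m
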